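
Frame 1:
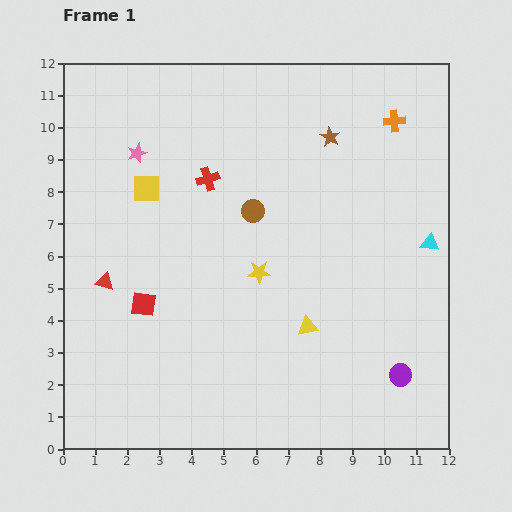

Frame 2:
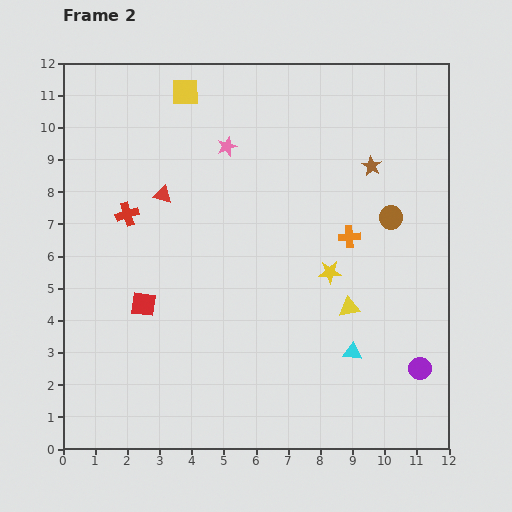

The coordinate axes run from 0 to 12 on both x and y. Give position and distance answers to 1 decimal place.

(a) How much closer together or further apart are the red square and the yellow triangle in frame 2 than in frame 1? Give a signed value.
+1.3

Distance in frame 1: 5.1. Distance in frame 2: 6.4.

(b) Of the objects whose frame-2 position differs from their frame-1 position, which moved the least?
the purple circle

(moved 0.6)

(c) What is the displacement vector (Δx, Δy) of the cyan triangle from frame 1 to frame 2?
(-2.4, -3.4)

The cyan triangle was at (11.4, 6.4) in frame 1 and (9.0, 3.0) in frame 2.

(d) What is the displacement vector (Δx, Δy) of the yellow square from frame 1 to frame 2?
(1.2, 3.0)

The yellow square was at (2.6, 8.1) in frame 1 and (3.8, 11.1) in frame 2.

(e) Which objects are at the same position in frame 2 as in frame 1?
the red square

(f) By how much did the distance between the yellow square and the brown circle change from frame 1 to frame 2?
+4.1

Distance in frame 1: 3.4. Distance in frame 2: 7.5.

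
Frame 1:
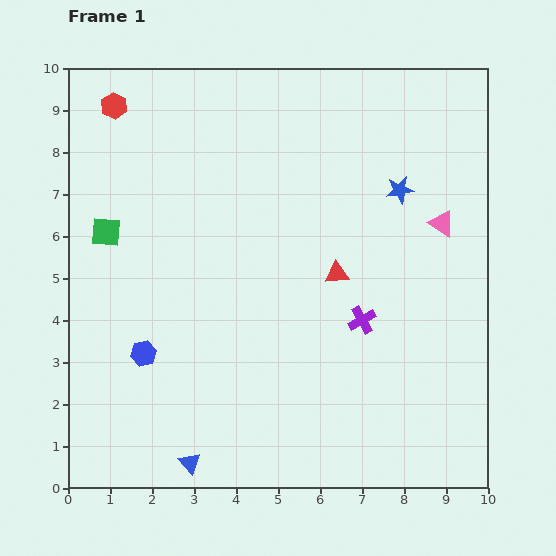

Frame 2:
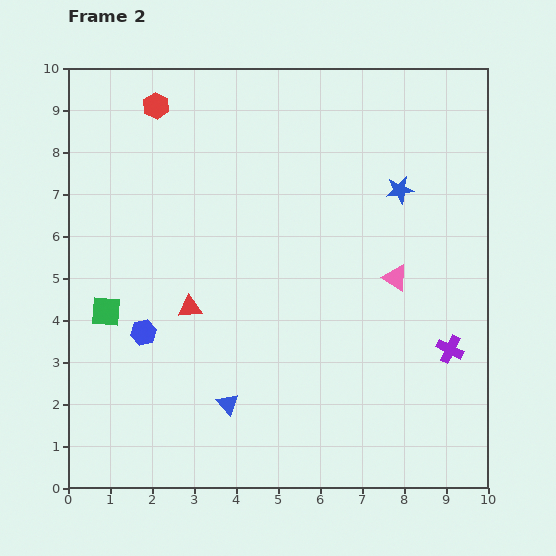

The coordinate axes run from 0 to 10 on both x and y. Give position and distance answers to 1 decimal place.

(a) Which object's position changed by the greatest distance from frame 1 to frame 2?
the red triangle

(moved 3.6; next 2.2)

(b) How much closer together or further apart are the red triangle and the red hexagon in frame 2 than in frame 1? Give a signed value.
-1.7

Distance in frame 1: 6.6. Distance in frame 2: 4.9.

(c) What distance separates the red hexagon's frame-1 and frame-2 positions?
1.0

The red hexagon moved from (1.1, 9.1) to (2.1, 9.1), a distance of √(1.0² + 0.0²) ≈ 1.0.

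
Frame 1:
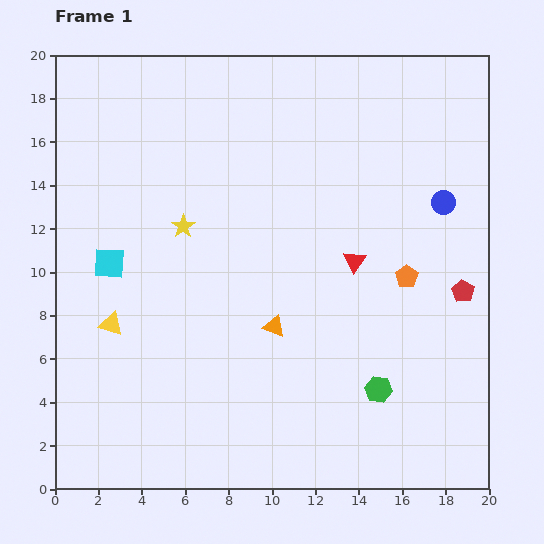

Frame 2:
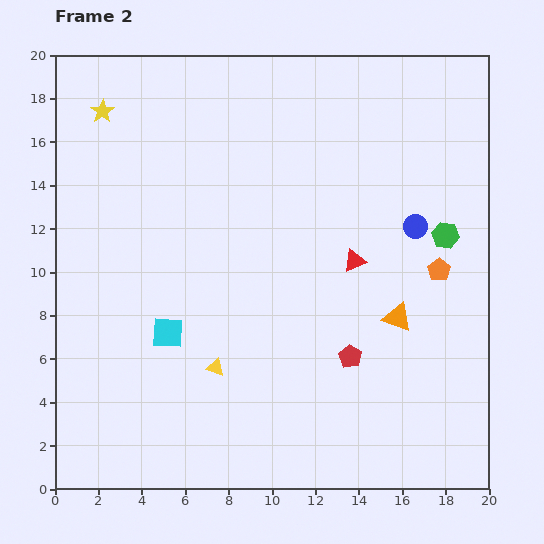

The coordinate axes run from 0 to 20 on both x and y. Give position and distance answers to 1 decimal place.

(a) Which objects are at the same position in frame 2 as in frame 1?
the red triangle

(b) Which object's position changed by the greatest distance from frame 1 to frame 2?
the green hexagon

(moved 7.7; next 6.5)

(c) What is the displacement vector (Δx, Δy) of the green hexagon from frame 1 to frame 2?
(3.1, 7.1)

The green hexagon was at (14.9, 4.6) in frame 1 and (18.0, 11.7) in frame 2.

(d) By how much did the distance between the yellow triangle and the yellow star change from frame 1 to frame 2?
+7.3

Distance in frame 1: 5.6. Distance in frame 2: 12.9.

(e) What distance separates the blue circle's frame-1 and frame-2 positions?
1.7

The blue circle moved from (17.9, 13.2) to (16.6, 12.1), a distance of √(1.3² + 1.1²) ≈ 1.7.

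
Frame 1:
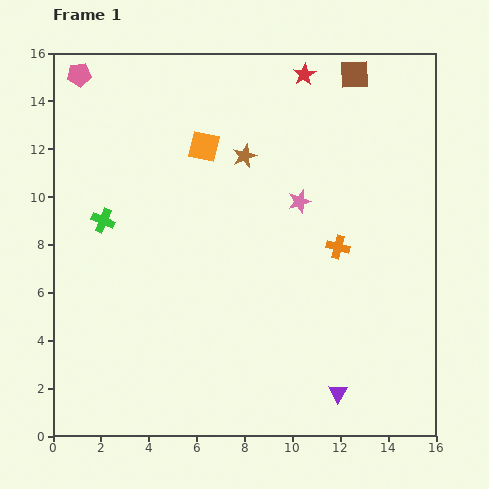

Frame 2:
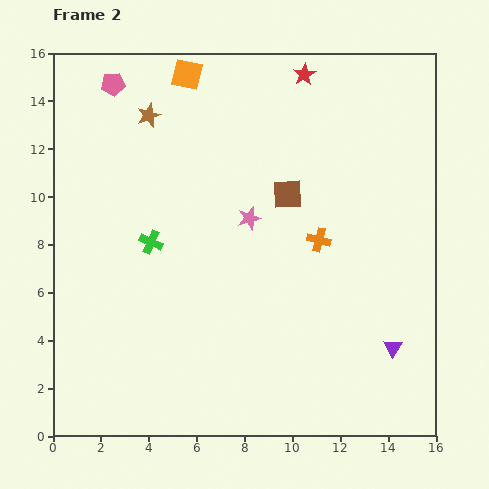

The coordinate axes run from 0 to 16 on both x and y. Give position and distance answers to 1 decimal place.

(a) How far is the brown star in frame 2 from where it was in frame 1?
4.3

The brown star moved from (8.0, 11.7) to (4.0, 13.4), a distance of √(4.0² + 1.7²) ≈ 4.3.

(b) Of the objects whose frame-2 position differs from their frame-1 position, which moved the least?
the orange cross

(moved 0.9)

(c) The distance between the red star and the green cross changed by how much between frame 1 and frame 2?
-0.9

Distance in frame 1: 10.4. Distance in frame 2: 9.5.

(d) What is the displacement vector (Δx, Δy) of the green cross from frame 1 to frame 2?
(2.0, -0.9)

The green cross was at (2.1, 9.0) in frame 1 and (4.1, 8.1) in frame 2.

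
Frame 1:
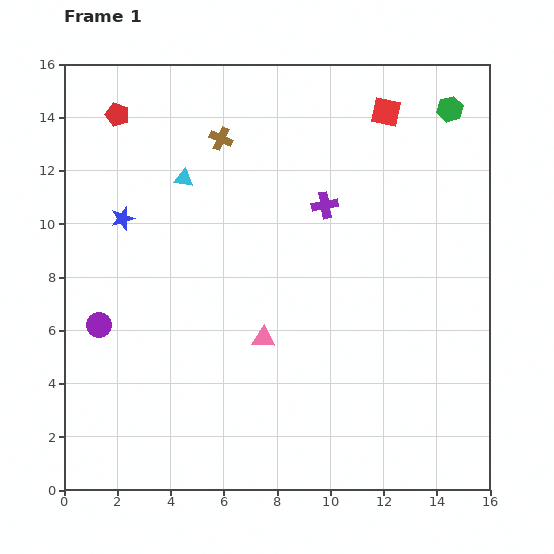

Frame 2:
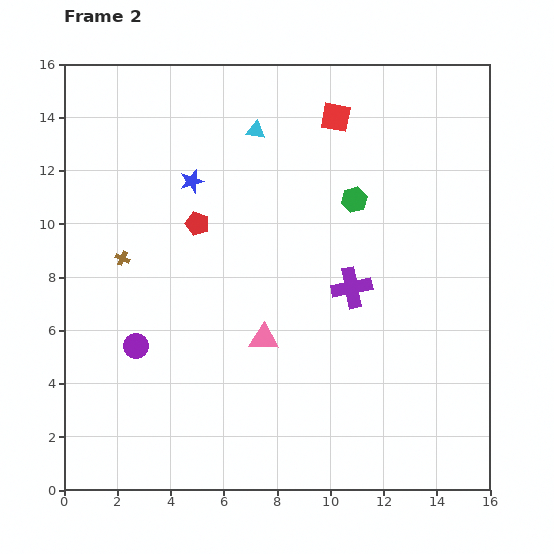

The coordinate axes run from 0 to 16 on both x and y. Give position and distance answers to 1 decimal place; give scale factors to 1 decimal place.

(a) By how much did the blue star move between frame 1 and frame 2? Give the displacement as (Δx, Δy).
(2.6, 1.4)

The blue star was at (2.2, 10.2) in frame 1 and (4.8, 11.6) in frame 2.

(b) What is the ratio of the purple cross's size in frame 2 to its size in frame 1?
1.5×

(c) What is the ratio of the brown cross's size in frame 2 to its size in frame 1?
0.6×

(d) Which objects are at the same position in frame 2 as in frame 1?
the pink triangle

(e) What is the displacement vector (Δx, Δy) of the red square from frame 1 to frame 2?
(-1.9, -0.2)

The red square was at (12.1, 14.2) in frame 1 and (10.2, 14.0) in frame 2.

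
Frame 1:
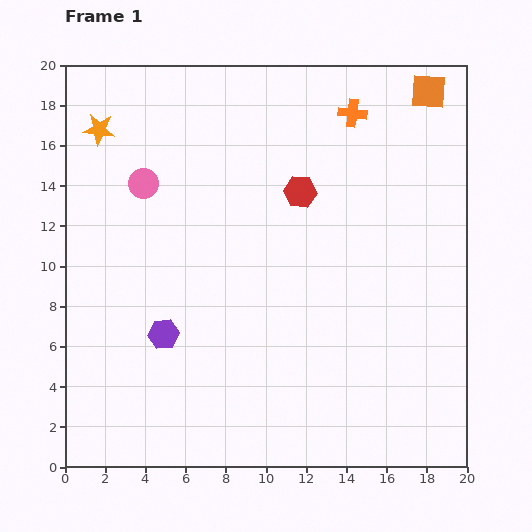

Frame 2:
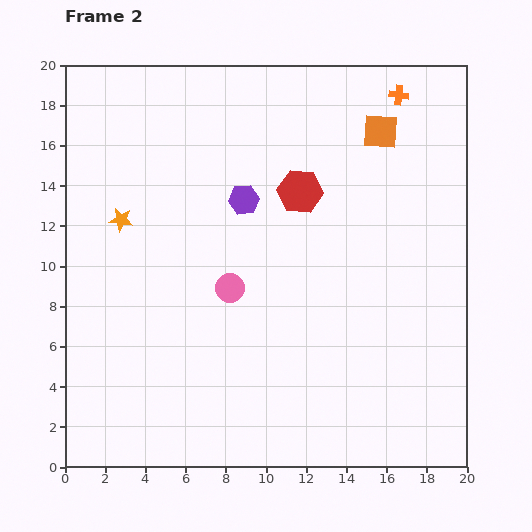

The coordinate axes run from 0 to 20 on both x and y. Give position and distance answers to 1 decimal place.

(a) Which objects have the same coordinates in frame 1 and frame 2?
the red hexagon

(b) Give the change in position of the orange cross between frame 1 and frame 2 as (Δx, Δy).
(2.3, 0.9)

The orange cross was at (14.3, 17.6) in frame 1 and (16.6, 18.5) in frame 2.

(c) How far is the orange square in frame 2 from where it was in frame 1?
3.1

The orange square moved from (18.1, 18.7) to (15.7, 16.7), a distance of √(2.4² + 2.0²) ≈ 3.1.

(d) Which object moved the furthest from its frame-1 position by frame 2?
the purple hexagon

(moved 7.8; next 6.7)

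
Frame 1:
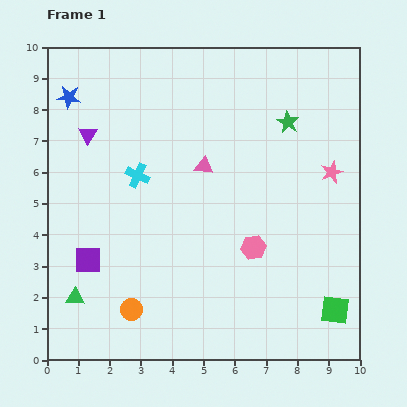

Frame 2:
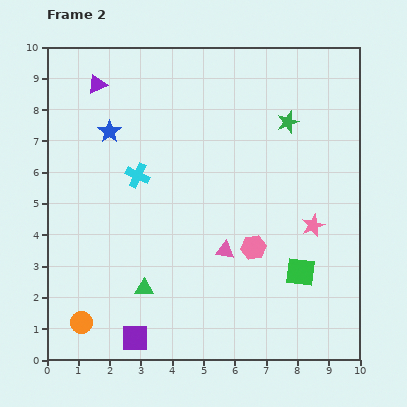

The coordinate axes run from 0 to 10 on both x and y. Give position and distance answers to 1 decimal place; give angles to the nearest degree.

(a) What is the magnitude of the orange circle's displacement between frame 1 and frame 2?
1.6

The orange circle moved from (2.7, 1.6) to (1.1, 1.2), a distance of √(1.6² + 0.4²) ≈ 1.6.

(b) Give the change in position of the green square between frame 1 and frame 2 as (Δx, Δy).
(-1.1, 1.2)

The green square was at (9.2, 1.6) in frame 1 and (8.1, 2.8) in frame 2.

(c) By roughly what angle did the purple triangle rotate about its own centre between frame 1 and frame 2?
36° clockwise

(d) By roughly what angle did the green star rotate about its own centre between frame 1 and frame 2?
23° clockwise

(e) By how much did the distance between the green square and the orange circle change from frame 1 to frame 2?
+0.7

Distance in frame 1: 6.5. Distance in frame 2: 7.2.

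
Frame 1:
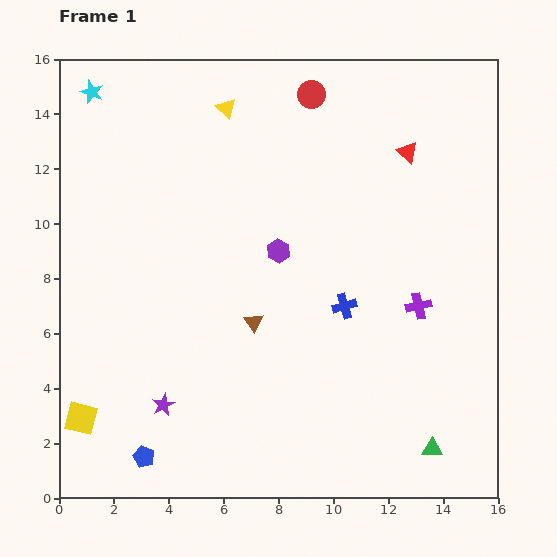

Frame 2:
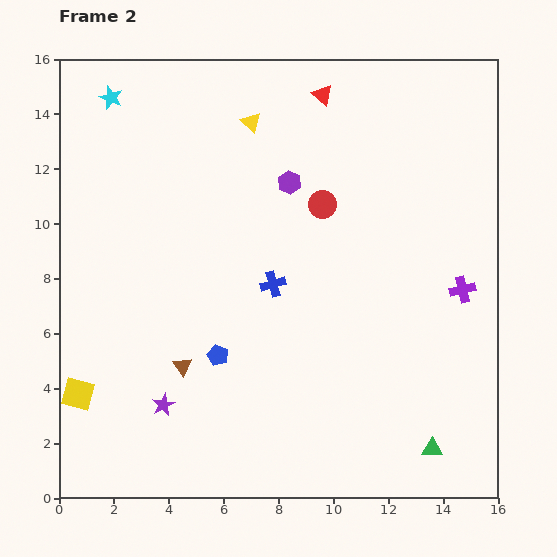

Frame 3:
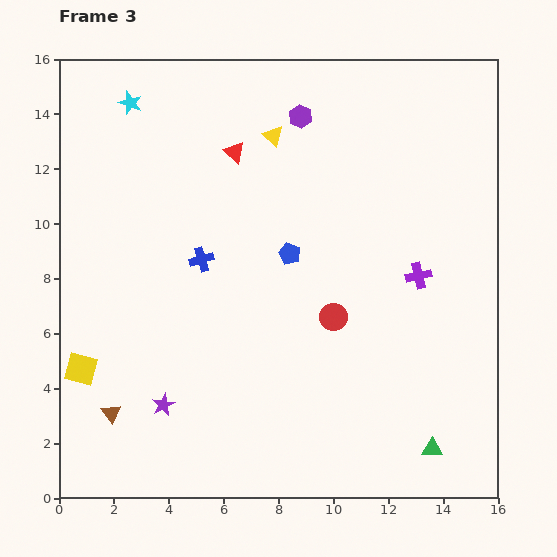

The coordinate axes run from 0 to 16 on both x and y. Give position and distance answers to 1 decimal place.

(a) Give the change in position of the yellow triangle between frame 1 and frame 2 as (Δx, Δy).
(0.9, -0.5)

The yellow triangle was at (6.1, 14.2) in frame 1 and (7.0, 13.7) in frame 2.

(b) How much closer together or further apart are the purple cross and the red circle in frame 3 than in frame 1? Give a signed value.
-5.2

Distance in frame 1: 8.6. Distance in frame 3: 3.4.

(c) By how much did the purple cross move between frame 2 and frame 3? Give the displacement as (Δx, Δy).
(-1.6, 0.5)

The purple cross was at (14.7, 7.6) in frame 2 and (13.1, 8.1) in frame 3.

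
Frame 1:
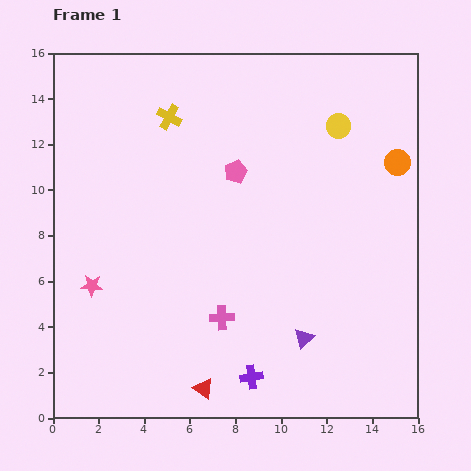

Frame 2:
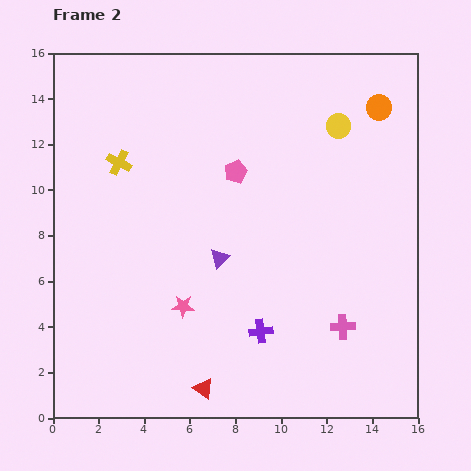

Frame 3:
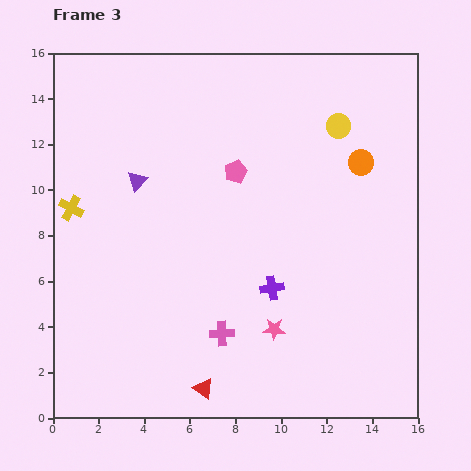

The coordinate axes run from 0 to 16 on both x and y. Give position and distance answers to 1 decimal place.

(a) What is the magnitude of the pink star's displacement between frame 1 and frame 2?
4.1

The pink star moved from (1.7, 5.8) to (5.7, 4.9), a distance of √(4.0² + 0.9²) ≈ 4.1.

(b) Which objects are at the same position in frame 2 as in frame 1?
the red triangle, the yellow circle, the pink pentagon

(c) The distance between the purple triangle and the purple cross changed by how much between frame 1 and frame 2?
+0.8

Distance in frame 1: 2.9. Distance in frame 2: 3.7.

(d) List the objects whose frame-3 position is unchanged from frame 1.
the red triangle, the yellow circle, the pink pentagon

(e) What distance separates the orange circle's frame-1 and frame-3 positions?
1.6

The orange circle moved from (15.1, 11.2) to (13.5, 11.2), a distance of √(1.6² + 0.0²) ≈ 1.6.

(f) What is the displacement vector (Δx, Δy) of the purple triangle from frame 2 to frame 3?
(-3.6, 3.4)

The purple triangle was at (7.3, 7.0) in frame 2 and (3.7, 10.4) in frame 3.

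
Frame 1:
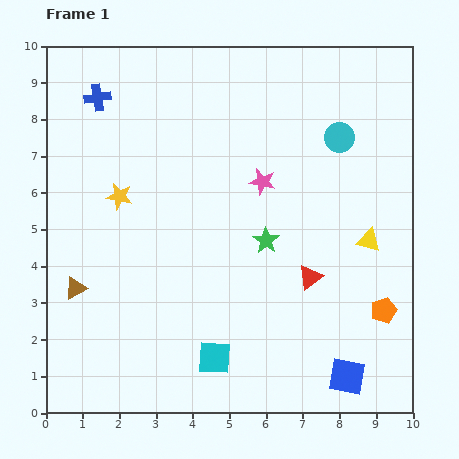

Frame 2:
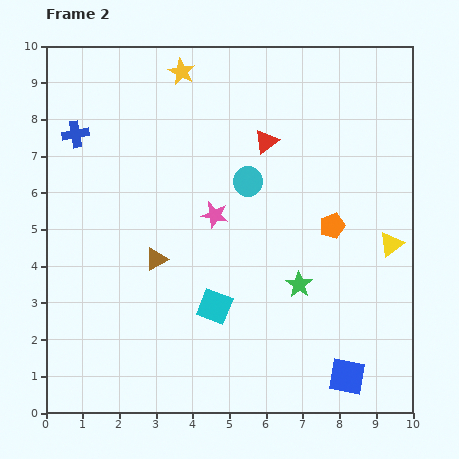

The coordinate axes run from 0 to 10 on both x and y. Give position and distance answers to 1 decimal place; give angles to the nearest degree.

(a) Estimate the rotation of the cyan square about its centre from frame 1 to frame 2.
18° clockwise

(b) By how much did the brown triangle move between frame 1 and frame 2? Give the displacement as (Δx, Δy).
(2.2, 0.8)

The brown triangle was at (0.8, 3.4) in frame 1 and (3.0, 4.2) in frame 2.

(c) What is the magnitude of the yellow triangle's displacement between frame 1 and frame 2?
0.6

The yellow triangle moved from (8.8, 4.7) to (9.4, 4.6), a distance of √(0.6² + 0.1²) ≈ 0.6.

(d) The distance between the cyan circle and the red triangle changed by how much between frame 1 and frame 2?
-2.7

Distance in frame 1: 3.9. Distance in frame 2: 1.2.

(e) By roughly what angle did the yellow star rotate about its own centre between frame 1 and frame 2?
17° clockwise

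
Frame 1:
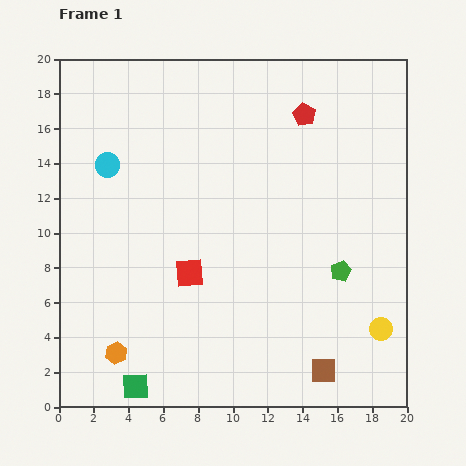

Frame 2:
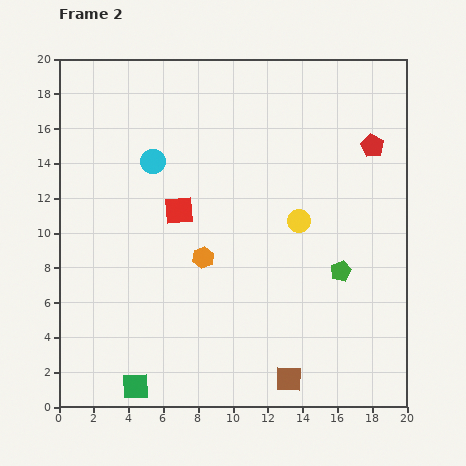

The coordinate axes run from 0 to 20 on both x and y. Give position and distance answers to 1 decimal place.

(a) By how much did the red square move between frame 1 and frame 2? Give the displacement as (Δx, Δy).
(-0.6, 3.6)

The red square was at (7.5, 7.7) in frame 1 and (6.9, 11.3) in frame 2.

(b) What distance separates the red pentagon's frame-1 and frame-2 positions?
4.3

The red pentagon moved from (14.1, 16.8) to (18.0, 15.0), a distance of √(3.9² + 1.8²) ≈ 4.3.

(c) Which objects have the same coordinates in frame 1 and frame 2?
the green pentagon, the green square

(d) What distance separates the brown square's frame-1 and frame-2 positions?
2.1

The brown square moved from (15.2, 2.1) to (13.2, 1.6), a distance of √(2.0² + 0.5²) ≈ 2.1.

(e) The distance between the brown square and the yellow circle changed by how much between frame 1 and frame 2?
+5.0

Distance in frame 1: 4.1. Distance in frame 2: 9.1.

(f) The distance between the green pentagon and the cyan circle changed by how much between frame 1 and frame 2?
-2.2

Distance in frame 1: 14.7. Distance in frame 2: 12.5.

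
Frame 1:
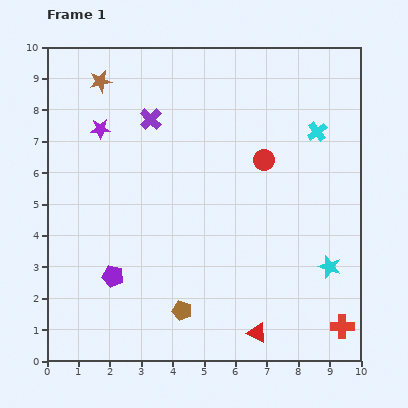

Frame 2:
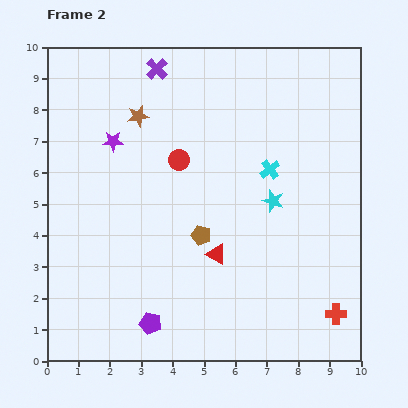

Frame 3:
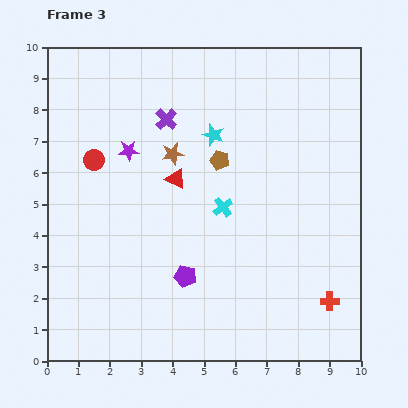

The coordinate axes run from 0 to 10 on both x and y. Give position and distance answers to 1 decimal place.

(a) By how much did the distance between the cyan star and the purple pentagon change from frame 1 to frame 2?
-1.4

Distance in frame 1: 6.9. Distance in frame 2: 5.5.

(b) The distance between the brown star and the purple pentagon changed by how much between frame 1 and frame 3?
-2.3

Distance in frame 1: 6.2. Distance in frame 3: 3.9.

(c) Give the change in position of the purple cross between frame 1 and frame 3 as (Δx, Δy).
(0.5, 0.0)

The purple cross was at (3.3, 7.7) in frame 1 and (3.8, 7.7) in frame 3.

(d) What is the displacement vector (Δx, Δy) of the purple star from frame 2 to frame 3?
(0.5, -0.3)

The purple star was at (2.1, 7.0) in frame 2 and (2.6, 6.7) in frame 3.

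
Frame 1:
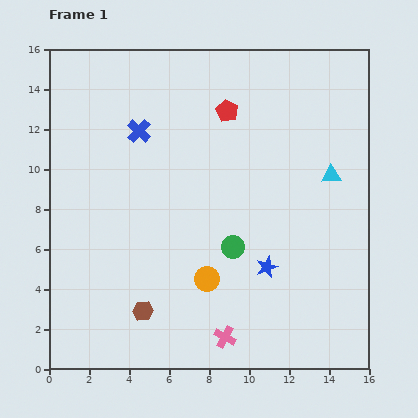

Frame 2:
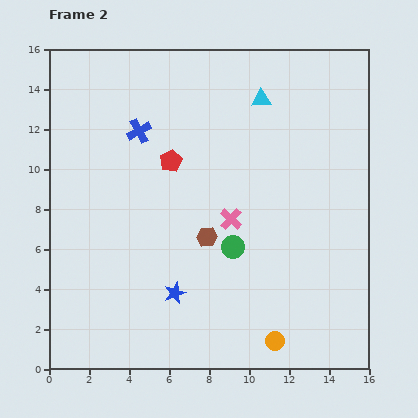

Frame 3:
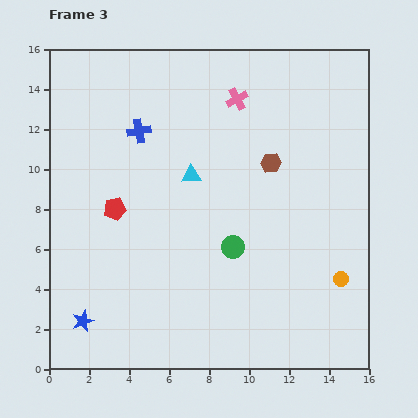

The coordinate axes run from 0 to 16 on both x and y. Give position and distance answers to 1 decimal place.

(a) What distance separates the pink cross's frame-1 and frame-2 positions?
5.9

The pink cross moved from (8.8, 1.6) to (9.1, 7.5), a distance of √(0.3² + 5.9²) ≈ 5.9.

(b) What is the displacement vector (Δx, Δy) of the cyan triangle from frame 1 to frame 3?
(-7.0, 0.0)

The cyan triangle was at (14.1, 9.7) in frame 1 and (7.1, 9.7) in frame 3.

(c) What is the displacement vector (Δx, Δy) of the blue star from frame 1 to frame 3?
(-9.2, -2.7)

The blue star was at (10.9, 5.1) in frame 1 and (1.7, 2.4) in frame 3.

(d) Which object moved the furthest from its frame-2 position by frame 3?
the pink cross

(moved 6.0; next 5.2)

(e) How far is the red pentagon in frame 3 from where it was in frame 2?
3.7

The red pentagon moved from (6.1, 10.4) to (3.3, 8.0), a distance of √(2.8² + 2.4²) ≈ 3.7.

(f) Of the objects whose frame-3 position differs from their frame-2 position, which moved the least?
the red pentagon

(moved 3.7)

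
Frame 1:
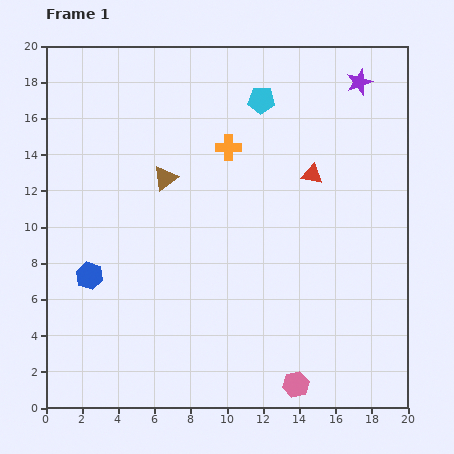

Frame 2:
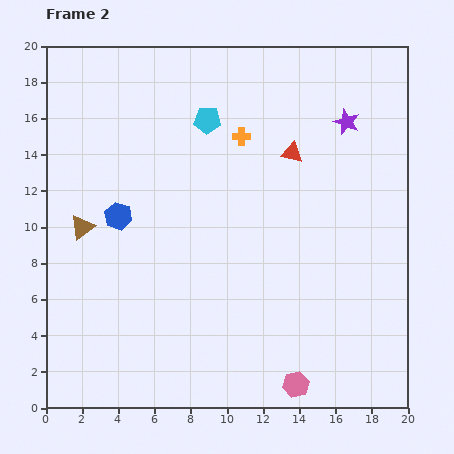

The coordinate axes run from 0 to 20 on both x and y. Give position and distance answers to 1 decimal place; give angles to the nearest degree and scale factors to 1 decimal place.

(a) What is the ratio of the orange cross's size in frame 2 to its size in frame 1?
0.7×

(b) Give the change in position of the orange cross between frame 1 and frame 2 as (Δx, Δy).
(0.7, 0.6)

The orange cross was at (10.1, 14.4) in frame 1 and (10.8, 15.0) in frame 2.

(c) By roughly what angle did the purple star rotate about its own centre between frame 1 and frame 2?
30° counter-clockwise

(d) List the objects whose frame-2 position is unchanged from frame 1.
the pink hexagon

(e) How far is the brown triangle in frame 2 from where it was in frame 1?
5.3

The brown triangle moved from (6.6, 12.7) to (2.0, 10.0), a distance of √(4.6² + 2.7²) ≈ 5.3.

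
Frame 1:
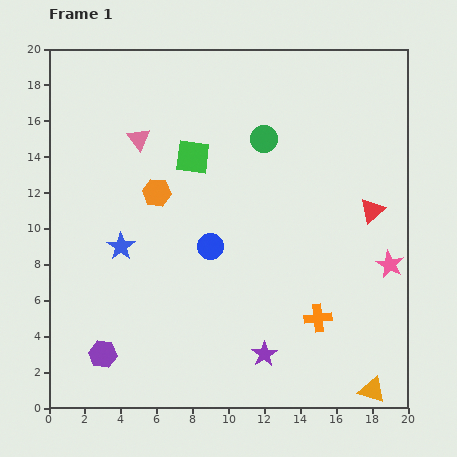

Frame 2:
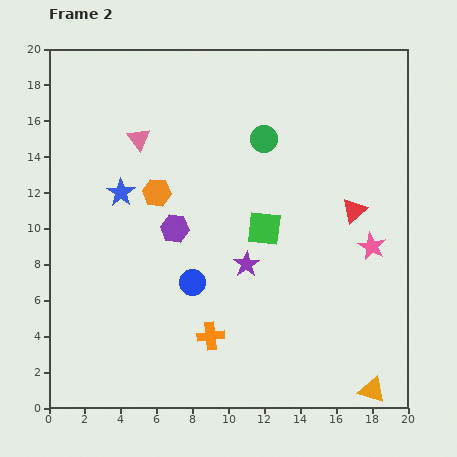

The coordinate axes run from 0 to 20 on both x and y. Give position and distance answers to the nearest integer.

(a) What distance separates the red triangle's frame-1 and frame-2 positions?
1

The red triangle moved from (18, 11) to (17, 11), a distance of √(1² + 0²) ≈ 1.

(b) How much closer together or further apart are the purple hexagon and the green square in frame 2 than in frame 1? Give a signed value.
-7

Distance in frame 1: 12. Distance in frame 2: 5.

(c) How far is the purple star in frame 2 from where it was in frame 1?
5

The purple star moved from (12, 3) to (11, 8), a distance of √(1² + 5²) ≈ 5.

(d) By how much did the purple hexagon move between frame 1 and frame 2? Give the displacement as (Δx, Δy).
(4, 7)

The purple hexagon was at (3, 3) in frame 1 and (7, 10) in frame 2.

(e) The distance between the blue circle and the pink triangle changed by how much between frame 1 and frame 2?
+2

Distance in frame 1: 7. Distance in frame 2: 9.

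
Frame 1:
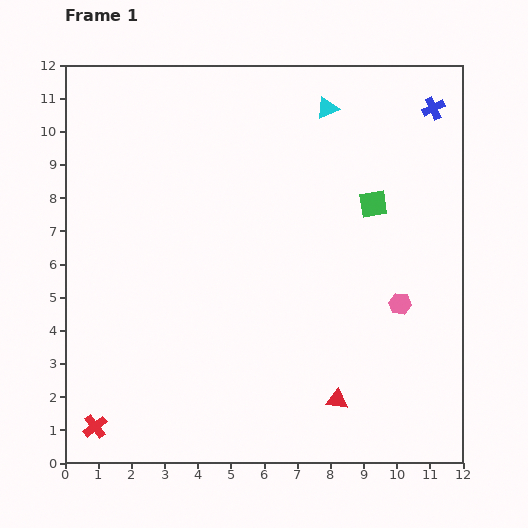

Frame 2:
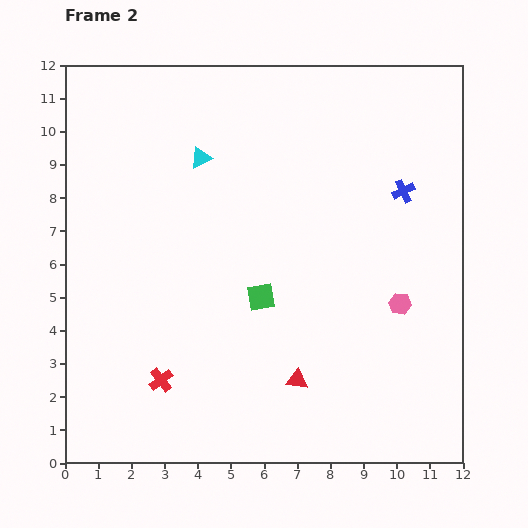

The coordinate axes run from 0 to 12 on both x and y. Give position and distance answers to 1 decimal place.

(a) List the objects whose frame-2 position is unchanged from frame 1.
the pink hexagon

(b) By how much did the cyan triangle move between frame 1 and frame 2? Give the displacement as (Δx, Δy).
(-3.8, -1.5)

The cyan triangle was at (7.9, 10.7) in frame 1 and (4.1, 9.2) in frame 2.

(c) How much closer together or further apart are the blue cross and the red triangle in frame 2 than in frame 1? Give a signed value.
-2.8

Distance in frame 1: 9.3. Distance in frame 2: 6.5.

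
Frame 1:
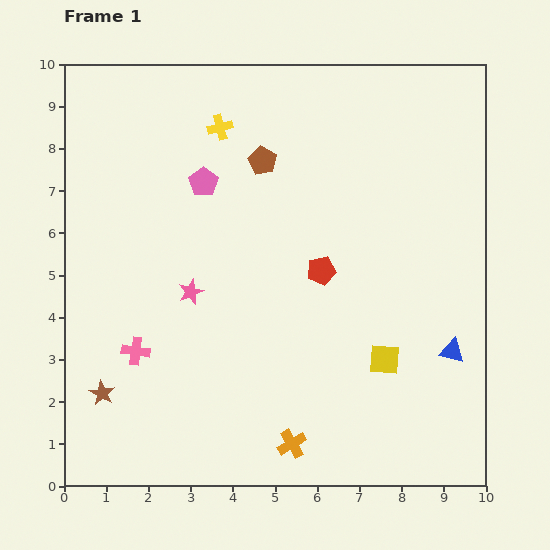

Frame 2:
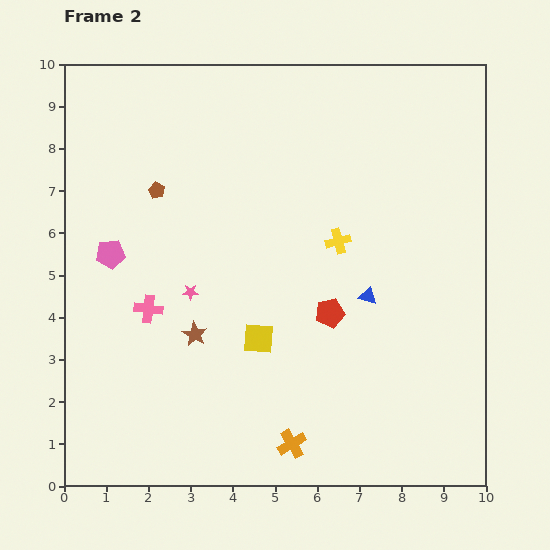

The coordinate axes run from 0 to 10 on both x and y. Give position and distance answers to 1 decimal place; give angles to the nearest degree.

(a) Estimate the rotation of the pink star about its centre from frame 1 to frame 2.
22° clockwise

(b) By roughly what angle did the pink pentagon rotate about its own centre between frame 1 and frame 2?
30° clockwise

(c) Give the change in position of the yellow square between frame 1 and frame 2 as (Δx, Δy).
(-3.0, 0.5)

The yellow square was at (7.6, 3.0) in frame 1 and (4.6, 3.5) in frame 2.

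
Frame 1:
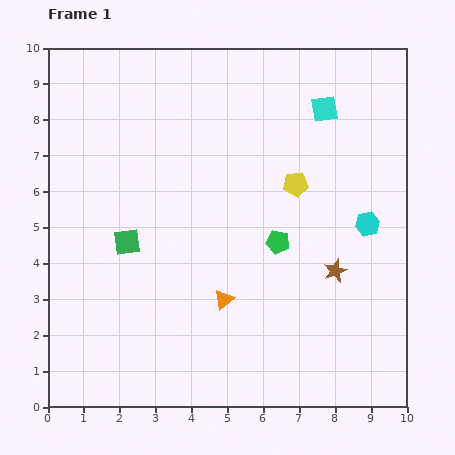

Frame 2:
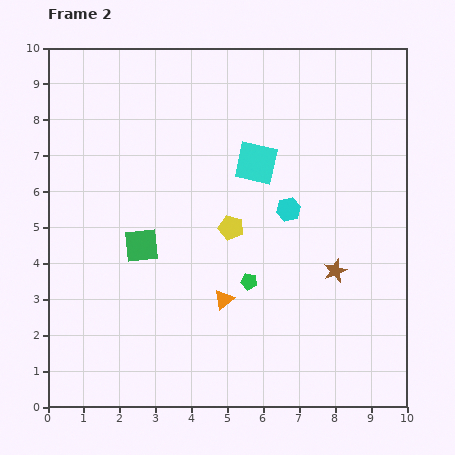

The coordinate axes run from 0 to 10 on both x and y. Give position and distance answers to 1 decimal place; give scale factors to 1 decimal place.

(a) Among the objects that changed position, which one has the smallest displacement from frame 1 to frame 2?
the green square

(moved 0.4)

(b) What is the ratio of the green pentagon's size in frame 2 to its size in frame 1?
0.7×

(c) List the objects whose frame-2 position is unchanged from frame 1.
the orange triangle, the brown star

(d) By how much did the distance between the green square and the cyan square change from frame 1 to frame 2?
-2.7

Distance in frame 1: 6.6. Distance in frame 2: 3.9.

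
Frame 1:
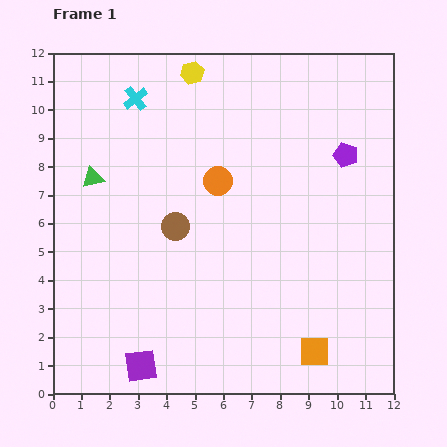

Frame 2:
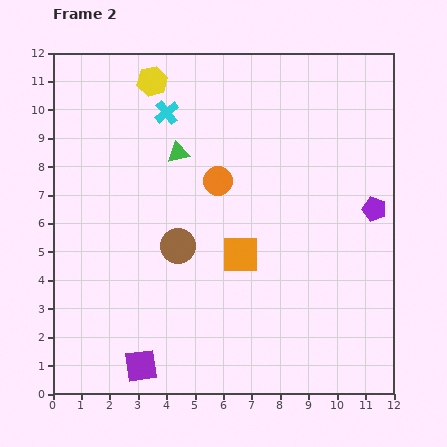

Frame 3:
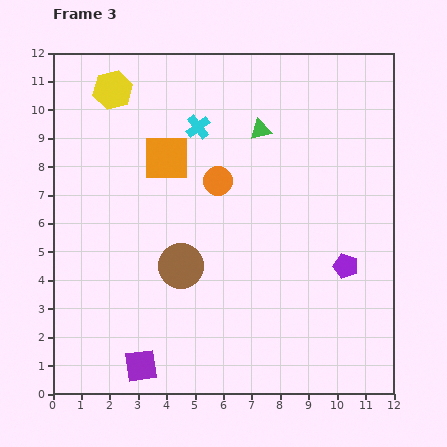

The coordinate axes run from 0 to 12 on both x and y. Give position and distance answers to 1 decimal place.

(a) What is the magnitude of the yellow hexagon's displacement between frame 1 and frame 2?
1.4

The yellow hexagon moved from (4.9, 11.3) to (3.5, 11.0), a distance of √(1.4² + 0.3²) ≈ 1.4.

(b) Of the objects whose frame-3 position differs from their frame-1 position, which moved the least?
the brown circle

(moved 1.4)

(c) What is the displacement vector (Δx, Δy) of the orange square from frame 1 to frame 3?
(-5.2, 6.8)

The orange square was at (9.2, 1.5) in frame 1 and (4.0, 8.3) in frame 3.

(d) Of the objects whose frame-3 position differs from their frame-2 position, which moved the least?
the brown circle

(moved 0.7)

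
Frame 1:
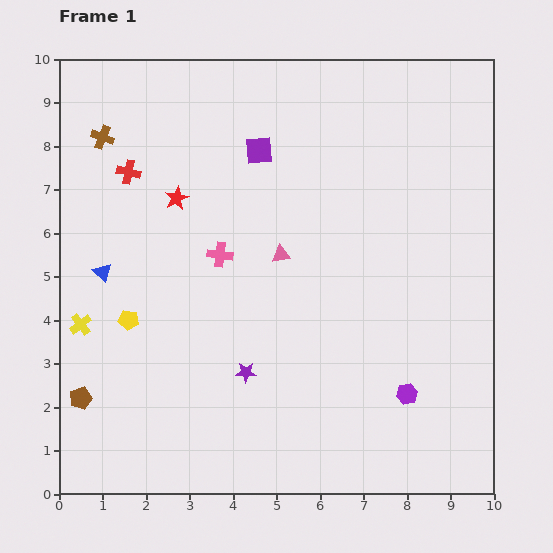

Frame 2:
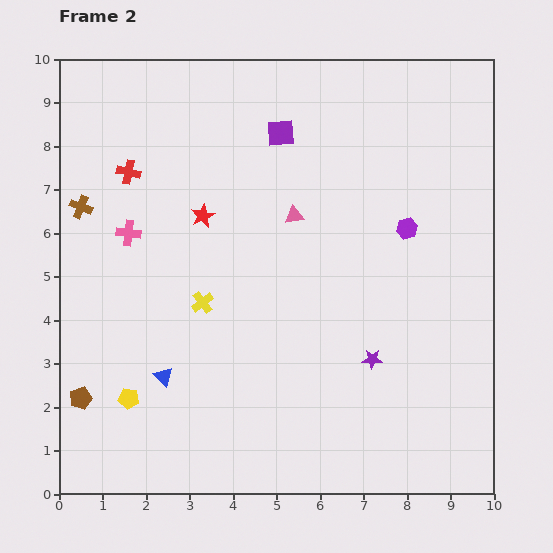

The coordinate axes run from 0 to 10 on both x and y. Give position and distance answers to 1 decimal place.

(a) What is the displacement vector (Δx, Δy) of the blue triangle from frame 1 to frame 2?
(1.4, -2.4)

The blue triangle was at (1.0, 5.1) in frame 1 and (2.4, 2.7) in frame 2.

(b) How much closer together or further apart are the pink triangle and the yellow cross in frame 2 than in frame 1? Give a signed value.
-2.0

Distance in frame 1: 4.9. Distance in frame 2: 2.9.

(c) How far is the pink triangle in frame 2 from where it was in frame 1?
0.9

The pink triangle moved from (5.1, 5.5) to (5.4, 6.4), a distance of √(0.3² + 0.9²) ≈ 0.9.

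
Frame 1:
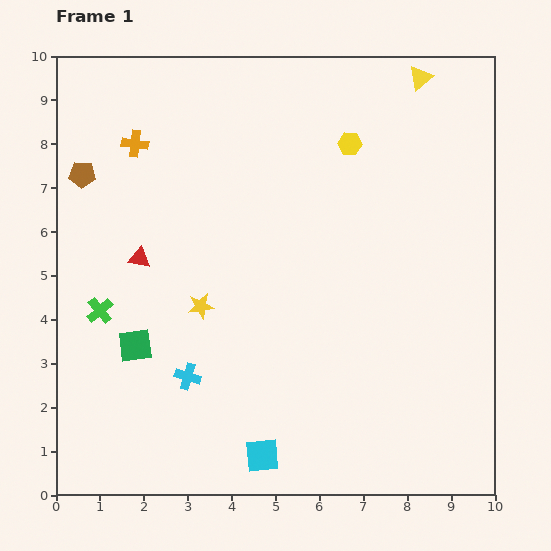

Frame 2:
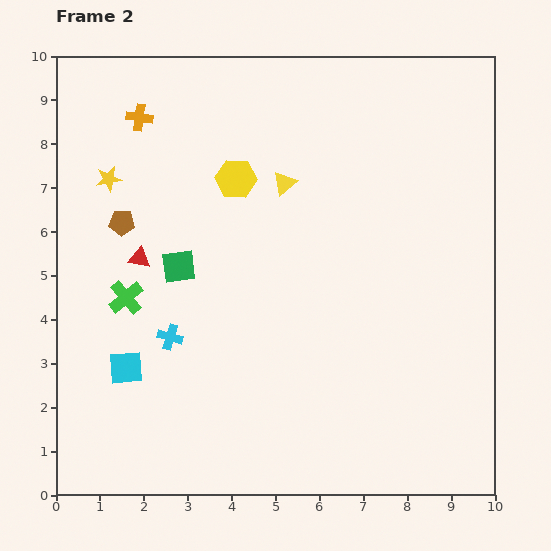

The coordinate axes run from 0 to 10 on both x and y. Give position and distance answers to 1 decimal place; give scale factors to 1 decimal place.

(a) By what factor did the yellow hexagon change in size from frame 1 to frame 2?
1.7×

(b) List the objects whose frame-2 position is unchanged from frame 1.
the red triangle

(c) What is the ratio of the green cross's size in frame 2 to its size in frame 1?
1.3×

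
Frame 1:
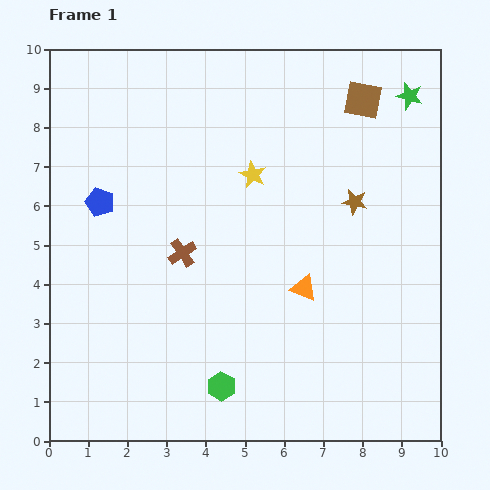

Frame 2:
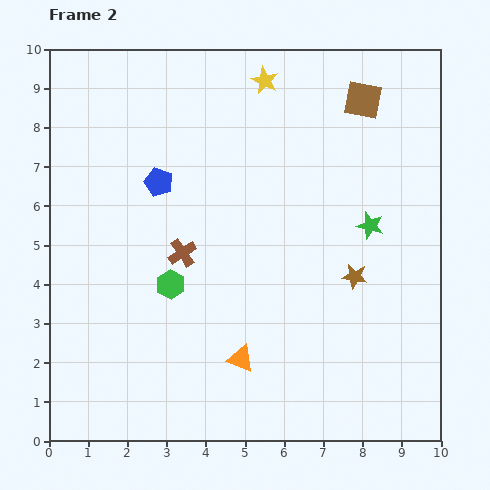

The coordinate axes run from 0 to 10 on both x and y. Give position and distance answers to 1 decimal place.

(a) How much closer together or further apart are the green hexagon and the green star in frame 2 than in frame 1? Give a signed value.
-3.5

Distance in frame 1: 8.8. Distance in frame 2: 5.3.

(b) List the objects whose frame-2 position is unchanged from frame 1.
the brown cross, the brown square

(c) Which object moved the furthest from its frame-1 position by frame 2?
the green star

(moved 3.4; next 2.9)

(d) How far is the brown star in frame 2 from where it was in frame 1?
1.9

The brown star moved from (7.8, 6.1) to (7.8, 4.2), a distance of √(0.0² + 1.9²) ≈ 1.9.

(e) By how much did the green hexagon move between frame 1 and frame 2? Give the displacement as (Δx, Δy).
(-1.3, 2.6)

The green hexagon was at (4.4, 1.4) in frame 1 and (3.1, 4.0) in frame 2.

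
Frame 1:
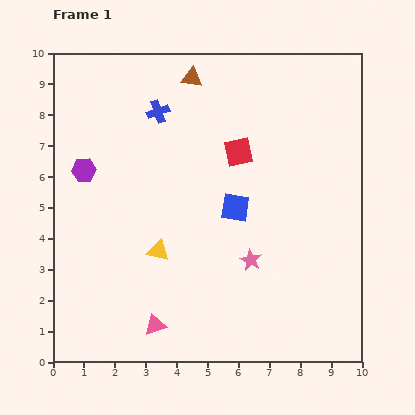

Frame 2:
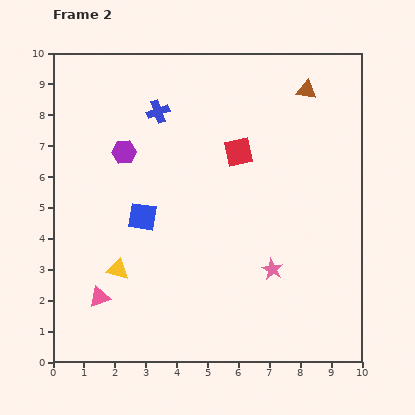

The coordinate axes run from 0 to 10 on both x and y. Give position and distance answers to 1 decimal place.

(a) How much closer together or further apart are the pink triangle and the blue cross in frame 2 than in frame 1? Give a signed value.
-0.6

Distance in frame 1: 6.9. Distance in frame 2: 6.3.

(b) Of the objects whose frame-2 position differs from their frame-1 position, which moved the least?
the pink star

(moved 0.8)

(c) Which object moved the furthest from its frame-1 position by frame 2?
the brown triangle

(moved 3.7; next 3.0)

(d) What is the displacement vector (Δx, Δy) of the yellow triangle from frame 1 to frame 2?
(-1.3, -0.6)

The yellow triangle was at (3.4, 3.6) in frame 1 and (2.1, 3.0) in frame 2.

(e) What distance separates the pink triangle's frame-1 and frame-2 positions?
2.0

The pink triangle moved from (3.3, 1.2) to (1.5, 2.1), a distance of √(1.8² + 0.9²) ≈ 2.0.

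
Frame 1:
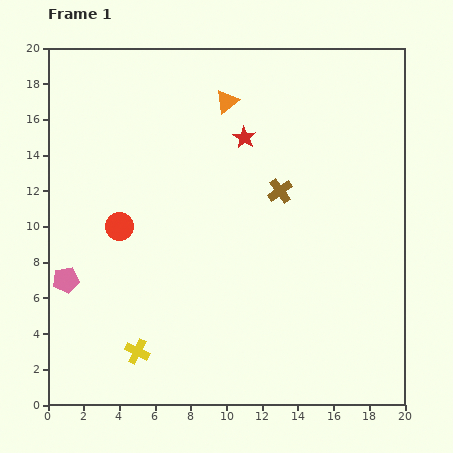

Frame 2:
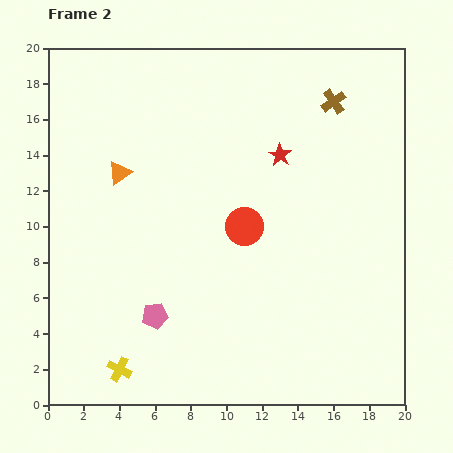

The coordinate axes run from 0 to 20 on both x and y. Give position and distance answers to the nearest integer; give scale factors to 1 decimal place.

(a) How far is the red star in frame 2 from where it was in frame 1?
2

The red star moved from (11, 15) to (13, 14), a distance of √(2² + 1²) ≈ 2.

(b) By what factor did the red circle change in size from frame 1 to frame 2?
1.4×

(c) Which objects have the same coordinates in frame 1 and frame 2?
none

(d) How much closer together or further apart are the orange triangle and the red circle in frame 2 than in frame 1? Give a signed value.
-1

Distance in frame 1: 9. Distance in frame 2: 8.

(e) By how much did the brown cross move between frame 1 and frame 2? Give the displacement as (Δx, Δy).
(3, 5)

The brown cross was at (13, 12) in frame 1 and (16, 17) in frame 2.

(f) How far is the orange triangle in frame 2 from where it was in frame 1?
7

The orange triangle moved from (10, 17) to (4, 13), a distance of √(6² + 4²) ≈ 7.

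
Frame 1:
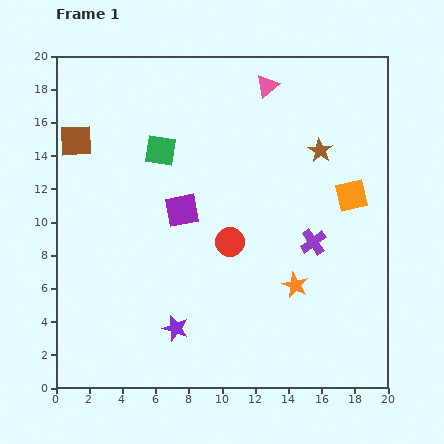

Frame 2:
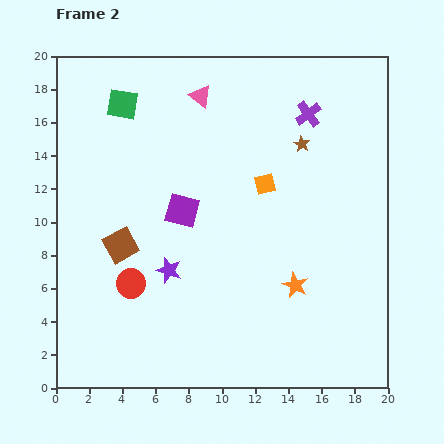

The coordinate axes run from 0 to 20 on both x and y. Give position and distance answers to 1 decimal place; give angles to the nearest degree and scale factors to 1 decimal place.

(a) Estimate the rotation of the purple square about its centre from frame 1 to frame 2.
25° clockwise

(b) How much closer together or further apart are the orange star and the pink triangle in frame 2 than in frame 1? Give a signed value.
+0.6

Distance in frame 1: 12.1. Distance in frame 2: 12.7.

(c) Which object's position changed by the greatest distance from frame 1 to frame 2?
the purple cross

(moved 7.7; next 6.9)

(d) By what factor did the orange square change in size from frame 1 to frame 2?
0.7×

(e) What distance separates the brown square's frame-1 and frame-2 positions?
6.9

The brown square moved from (1.2, 14.9) to (3.9, 8.6), a distance of √(2.7² + 6.3²) ≈ 6.9.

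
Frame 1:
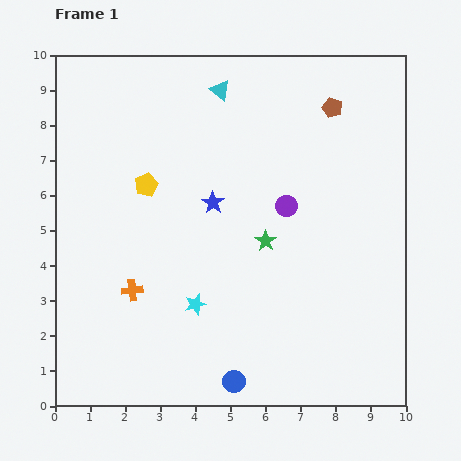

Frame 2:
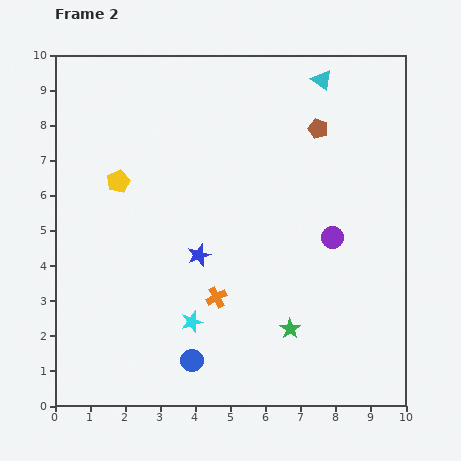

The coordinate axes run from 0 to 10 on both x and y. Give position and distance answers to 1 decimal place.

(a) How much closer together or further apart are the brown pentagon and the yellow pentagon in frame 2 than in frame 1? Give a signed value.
+0.2

Distance in frame 1: 5.7. Distance in frame 2: 5.9.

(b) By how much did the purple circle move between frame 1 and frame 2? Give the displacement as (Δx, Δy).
(1.3, -0.9)

The purple circle was at (6.6, 5.7) in frame 1 and (7.9, 4.8) in frame 2.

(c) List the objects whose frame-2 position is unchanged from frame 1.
none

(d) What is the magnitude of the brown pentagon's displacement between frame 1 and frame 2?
0.7

The brown pentagon moved from (7.9, 8.5) to (7.5, 7.9), a distance of √(0.4² + 0.6²) ≈ 0.7.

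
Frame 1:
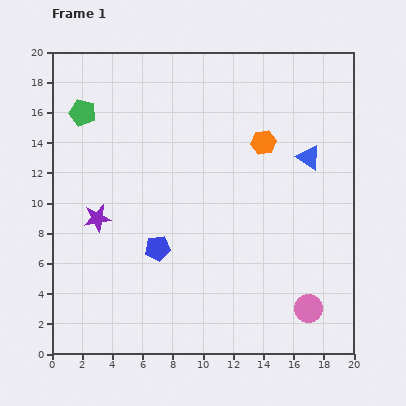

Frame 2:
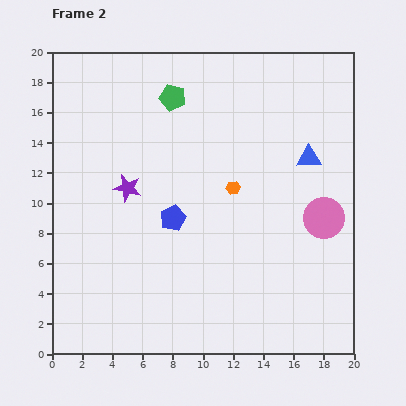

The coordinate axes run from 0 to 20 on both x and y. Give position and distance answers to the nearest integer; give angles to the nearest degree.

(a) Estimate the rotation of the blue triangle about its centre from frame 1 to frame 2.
36° counter-clockwise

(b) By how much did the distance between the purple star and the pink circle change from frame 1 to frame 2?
-2

Distance in frame 1: 15. Distance in frame 2: 13.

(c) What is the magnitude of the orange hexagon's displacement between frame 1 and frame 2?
4

The orange hexagon moved from (14, 14) to (12, 11), a distance of √(2² + 3²) ≈ 4.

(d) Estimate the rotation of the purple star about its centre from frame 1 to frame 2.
23° clockwise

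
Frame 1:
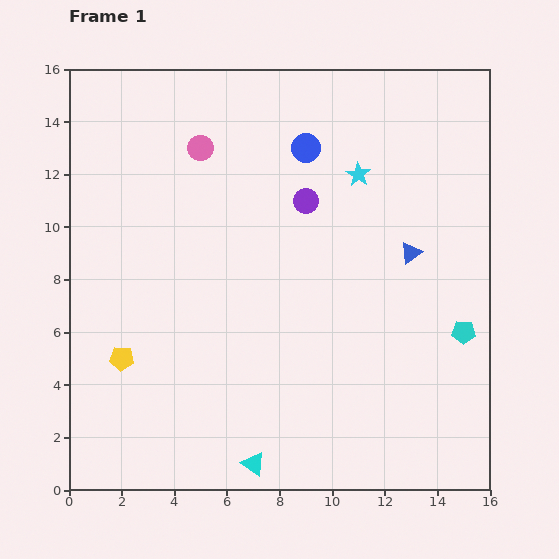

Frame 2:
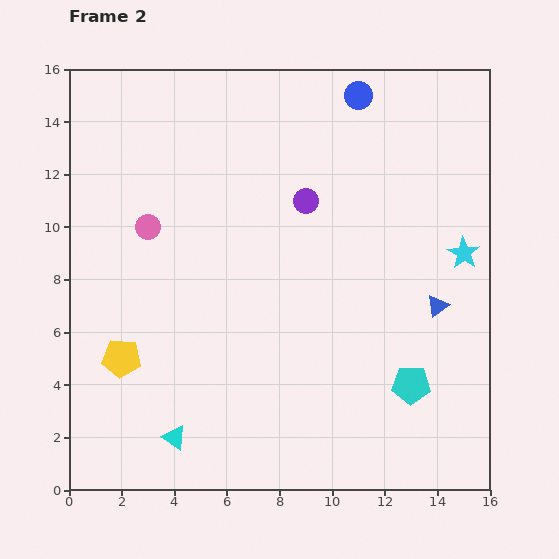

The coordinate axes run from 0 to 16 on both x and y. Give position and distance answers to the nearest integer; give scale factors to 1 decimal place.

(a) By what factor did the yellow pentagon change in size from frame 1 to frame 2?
1.6×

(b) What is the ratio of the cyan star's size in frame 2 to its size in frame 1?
1.3×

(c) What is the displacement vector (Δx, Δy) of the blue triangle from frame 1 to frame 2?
(1, -2)

The blue triangle was at (13, 9) in frame 1 and (14, 7) in frame 2.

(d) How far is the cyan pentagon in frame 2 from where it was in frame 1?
3

The cyan pentagon moved from (15, 6) to (13, 4), a distance of √(2² + 2²) ≈ 3.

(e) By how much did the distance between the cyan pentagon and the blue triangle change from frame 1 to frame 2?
-1

Distance in frame 1: 4. Distance in frame 2: 3.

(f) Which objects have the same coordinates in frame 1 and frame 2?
the yellow pentagon, the purple circle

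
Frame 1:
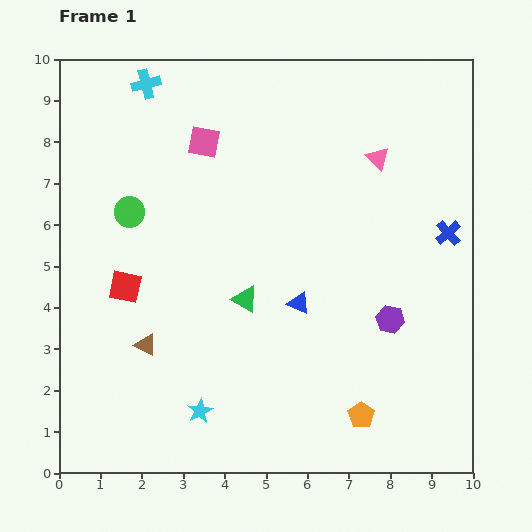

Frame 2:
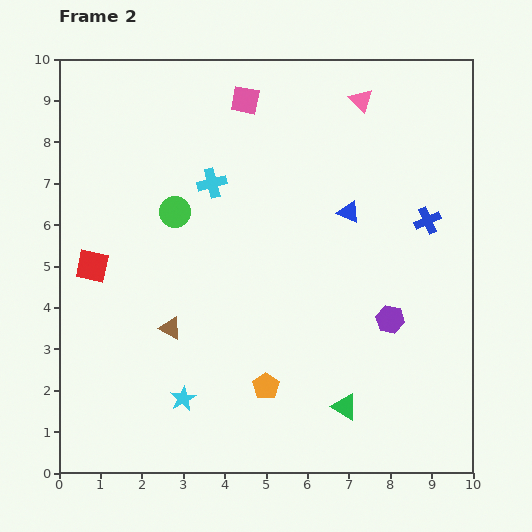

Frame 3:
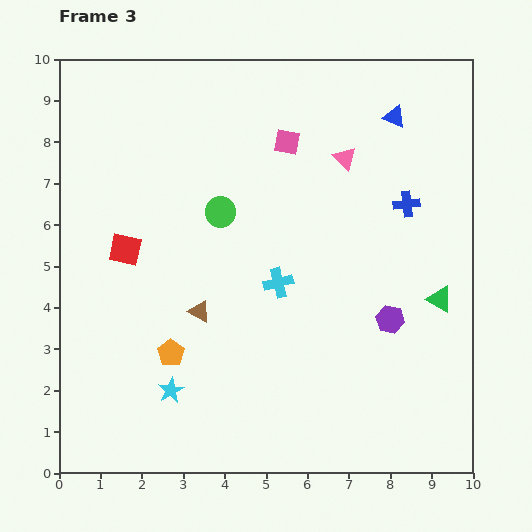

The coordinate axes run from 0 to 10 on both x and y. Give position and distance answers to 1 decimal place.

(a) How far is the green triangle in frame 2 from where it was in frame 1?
3.5

The green triangle moved from (4.5, 4.2) to (6.9, 1.6), a distance of √(2.4² + 2.6²) ≈ 3.5.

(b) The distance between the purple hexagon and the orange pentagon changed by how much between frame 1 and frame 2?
+1.0

Distance in frame 1: 2.4. Distance in frame 2: 3.4.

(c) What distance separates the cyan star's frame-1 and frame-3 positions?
0.9

The cyan star moved from (3.4, 1.5) to (2.7, 2.0), a distance of √(0.7² + 0.5²) ≈ 0.9.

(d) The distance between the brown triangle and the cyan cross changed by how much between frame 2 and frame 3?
-1.6

Distance in frame 2: 3.6. Distance in frame 3: 2.0.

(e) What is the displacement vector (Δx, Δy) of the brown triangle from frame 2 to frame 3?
(0.7, 0.4)

The brown triangle was at (2.7, 3.5) in frame 2 and (3.4, 3.9) in frame 3.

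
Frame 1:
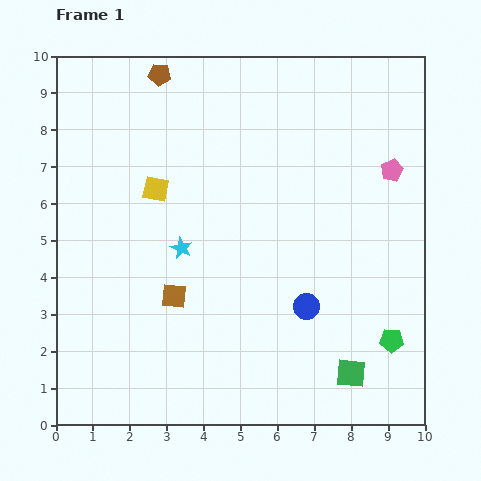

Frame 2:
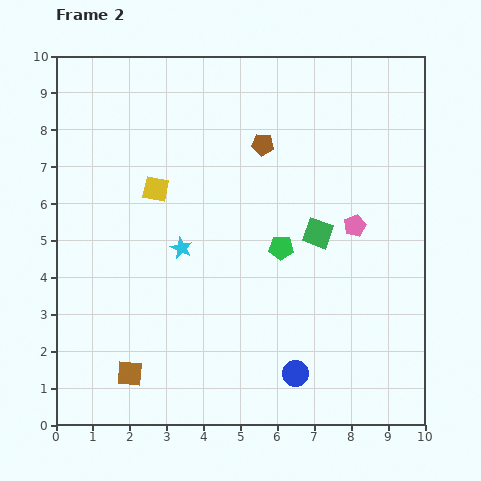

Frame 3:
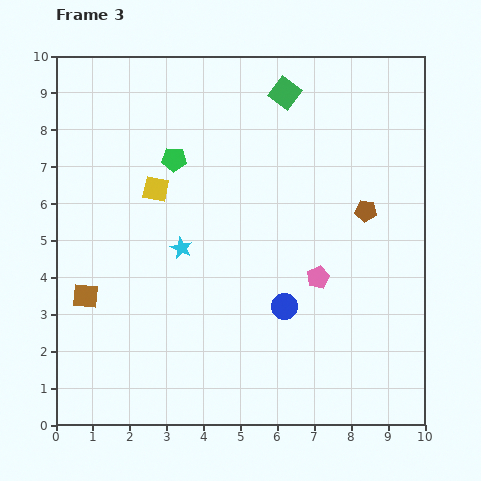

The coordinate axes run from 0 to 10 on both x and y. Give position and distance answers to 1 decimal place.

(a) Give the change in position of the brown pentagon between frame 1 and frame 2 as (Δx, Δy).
(2.8, -1.9)

The brown pentagon was at (2.8, 9.5) in frame 1 and (5.6, 7.6) in frame 2.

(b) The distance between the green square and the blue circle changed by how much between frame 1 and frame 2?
+1.6

Distance in frame 1: 2.2. Distance in frame 2: 3.8.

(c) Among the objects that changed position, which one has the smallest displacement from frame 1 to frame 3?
the blue circle

(moved 0.6)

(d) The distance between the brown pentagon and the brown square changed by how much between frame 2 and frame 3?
+0.7

Distance in frame 2: 7.2. Distance in frame 3: 7.9.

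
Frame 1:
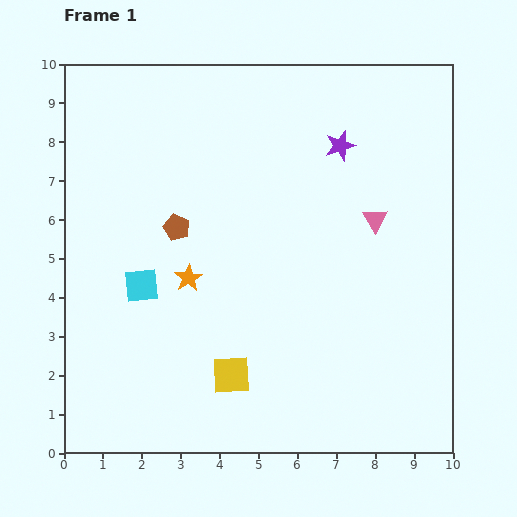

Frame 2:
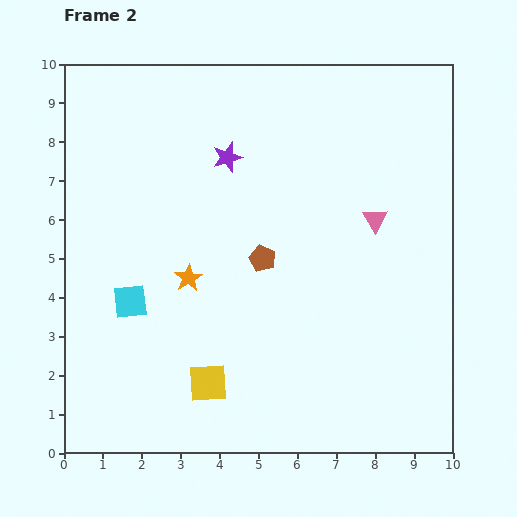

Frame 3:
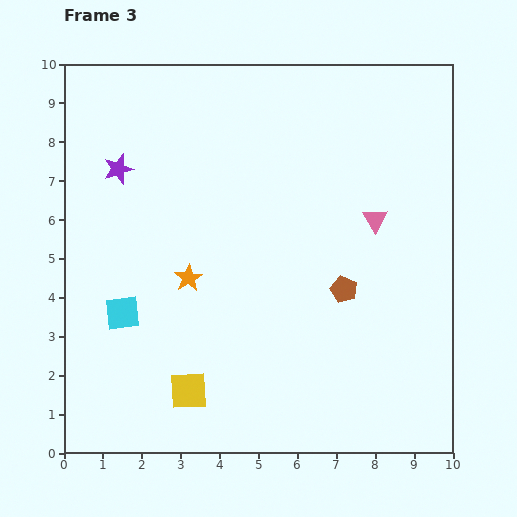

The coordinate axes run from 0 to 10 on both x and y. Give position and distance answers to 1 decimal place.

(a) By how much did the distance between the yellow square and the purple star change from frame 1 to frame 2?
-0.7

Distance in frame 1: 6.5. Distance in frame 2: 5.8.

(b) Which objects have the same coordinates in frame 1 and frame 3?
the orange star, the pink triangle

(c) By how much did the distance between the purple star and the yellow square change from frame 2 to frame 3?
+0.2

Distance in frame 2: 5.8. Distance in frame 3: 6.0.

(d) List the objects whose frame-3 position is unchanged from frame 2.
the orange star, the pink triangle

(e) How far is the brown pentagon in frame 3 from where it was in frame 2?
2.2

The brown pentagon moved from (5.1, 5.0) to (7.2, 4.2), a distance of √(2.1² + 0.8²) ≈ 2.2.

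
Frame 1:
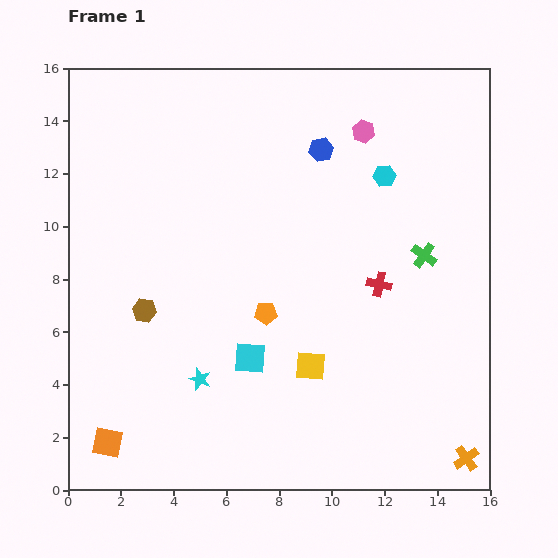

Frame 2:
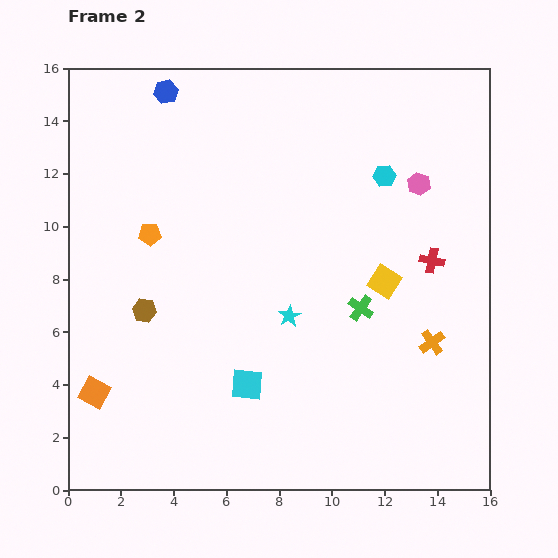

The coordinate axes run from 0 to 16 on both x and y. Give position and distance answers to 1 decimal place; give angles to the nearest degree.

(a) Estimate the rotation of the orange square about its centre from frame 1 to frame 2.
18° clockwise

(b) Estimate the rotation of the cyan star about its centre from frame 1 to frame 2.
22° clockwise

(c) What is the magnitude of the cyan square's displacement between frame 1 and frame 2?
1.0

The cyan square moved from (6.9, 5.0) to (6.8, 4.0), a distance of √(0.1² + 1.0²) ≈ 1.0.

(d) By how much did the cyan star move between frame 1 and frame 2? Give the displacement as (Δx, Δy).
(3.4, 2.4)

The cyan star was at (5.0, 4.2) in frame 1 and (8.4, 6.6) in frame 2.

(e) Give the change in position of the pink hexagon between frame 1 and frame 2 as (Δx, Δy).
(2.1, -2.0)

The pink hexagon was at (11.2, 13.6) in frame 1 and (13.3, 11.6) in frame 2.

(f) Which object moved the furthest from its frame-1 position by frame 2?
the blue hexagon

(moved 6.3; next 5.3)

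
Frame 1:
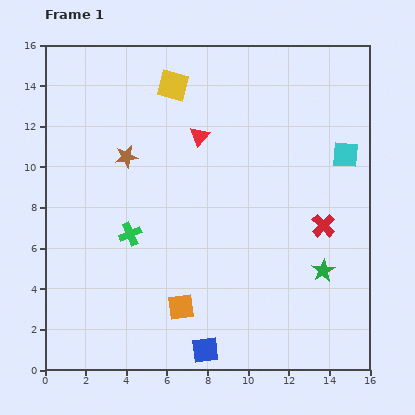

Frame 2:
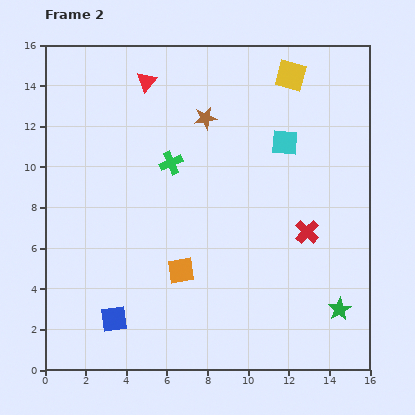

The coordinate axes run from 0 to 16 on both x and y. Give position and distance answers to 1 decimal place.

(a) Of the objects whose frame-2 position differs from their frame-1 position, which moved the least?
the red cross

(moved 0.9)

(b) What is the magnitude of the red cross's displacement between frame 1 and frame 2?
0.9

The red cross moved from (13.7, 7.1) to (12.9, 6.8), a distance of √(0.8² + 0.3²) ≈ 0.9.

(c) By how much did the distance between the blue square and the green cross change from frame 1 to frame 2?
+1.4

Distance in frame 1: 6.8. Distance in frame 2: 8.2.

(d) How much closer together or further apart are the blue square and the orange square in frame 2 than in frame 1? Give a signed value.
+1.7

Distance in frame 1: 2.4. Distance in frame 2: 4.1.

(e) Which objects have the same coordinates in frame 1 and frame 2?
none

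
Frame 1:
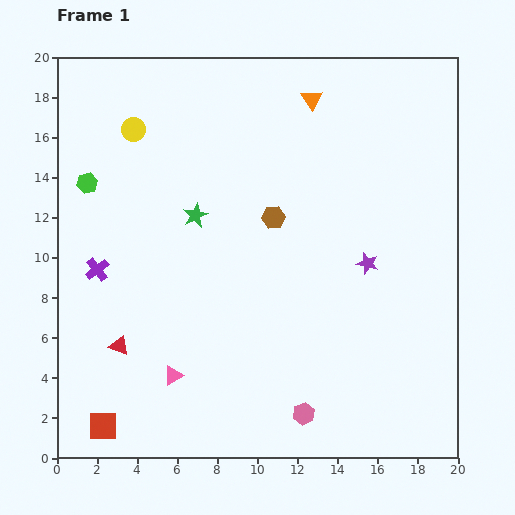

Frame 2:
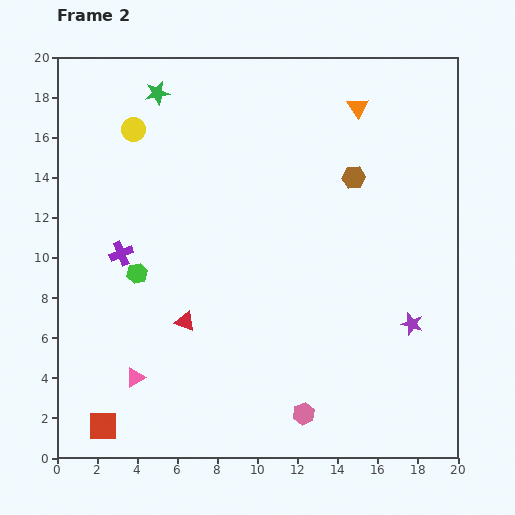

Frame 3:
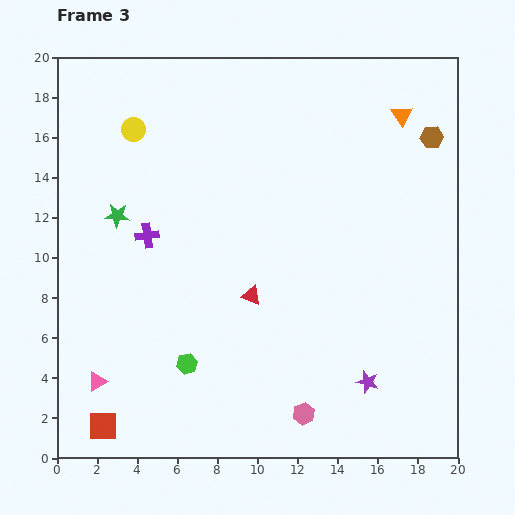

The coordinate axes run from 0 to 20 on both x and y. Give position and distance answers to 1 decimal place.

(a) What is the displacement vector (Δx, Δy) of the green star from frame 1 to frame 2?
(-1.9, 6.1)

The green star was at (6.9, 12.1) in frame 1 and (5.0, 18.2) in frame 2.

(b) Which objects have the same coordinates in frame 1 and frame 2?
the yellow circle, the pink hexagon, the red square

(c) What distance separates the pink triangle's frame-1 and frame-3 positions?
3.8

The pink triangle moved from (5.8, 4.1) to (2.0, 3.8), a distance of √(3.8² + 0.3²) ≈ 3.8.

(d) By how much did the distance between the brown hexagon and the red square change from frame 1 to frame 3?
+8.4

Distance in frame 1: 13.4. Distance in frame 3: 21.8.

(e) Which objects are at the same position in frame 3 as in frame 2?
the yellow circle, the pink hexagon, the red square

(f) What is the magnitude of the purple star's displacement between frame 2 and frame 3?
3.6

The purple star moved from (17.7, 6.7) to (15.5, 3.8), a distance of √(2.2² + 2.9²) ≈ 3.6.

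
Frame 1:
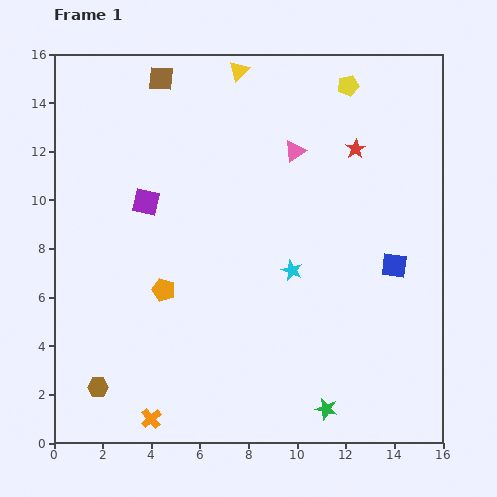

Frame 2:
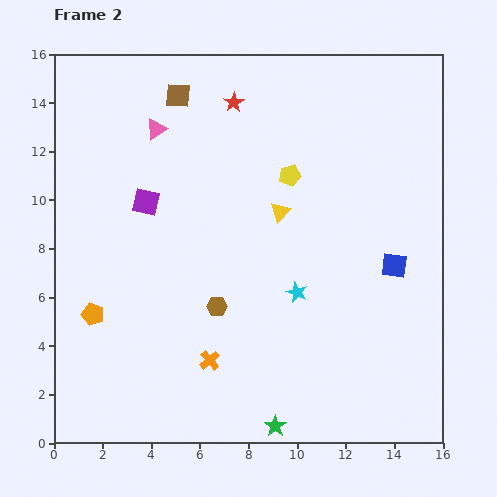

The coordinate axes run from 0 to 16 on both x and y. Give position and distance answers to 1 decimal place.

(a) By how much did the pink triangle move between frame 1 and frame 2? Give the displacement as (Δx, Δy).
(-5.7, 0.9)

The pink triangle was at (9.9, 12.0) in frame 1 and (4.2, 12.9) in frame 2.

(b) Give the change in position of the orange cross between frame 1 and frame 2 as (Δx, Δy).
(2.4, 2.4)

The orange cross was at (4.0, 1.0) in frame 1 and (6.4, 3.4) in frame 2.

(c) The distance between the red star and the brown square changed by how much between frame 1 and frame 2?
-6.2

Distance in frame 1: 8.5. Distance in frame 2: 2.3.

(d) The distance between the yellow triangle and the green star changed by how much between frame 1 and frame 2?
-5.6

Distance in frame 1: 14.4. Distance in frame 2: 8.8.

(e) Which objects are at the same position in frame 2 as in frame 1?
the purple square, the blue square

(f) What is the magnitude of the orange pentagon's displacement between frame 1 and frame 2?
3.1

The orange pentagon moved from (4.5, 6.3) to (1.6, 5.3), a distance of √(2.9² + 1.0²) ≈ 3.1.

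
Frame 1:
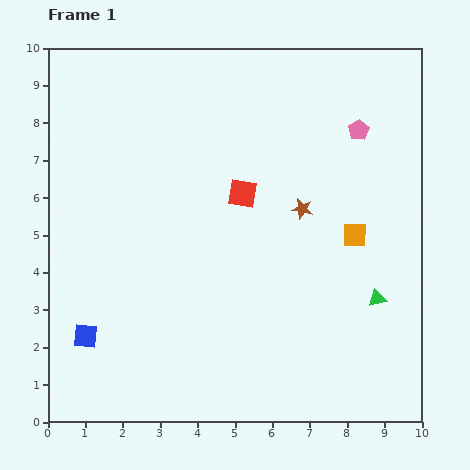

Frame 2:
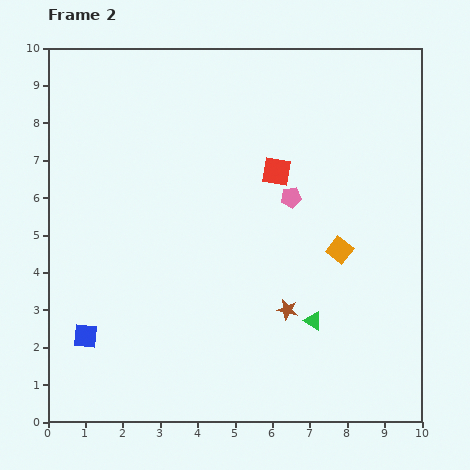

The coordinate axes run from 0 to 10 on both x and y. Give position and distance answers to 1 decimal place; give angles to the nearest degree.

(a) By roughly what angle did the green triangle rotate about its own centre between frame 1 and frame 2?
42° clockwise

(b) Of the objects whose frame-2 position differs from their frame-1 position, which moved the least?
the orange square

(moved 0.6)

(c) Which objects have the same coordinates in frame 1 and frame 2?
the blue square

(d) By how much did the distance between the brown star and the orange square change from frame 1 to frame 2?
+0.5

Distance in frame 1: 1.6. Distance in frame 2: 2.1.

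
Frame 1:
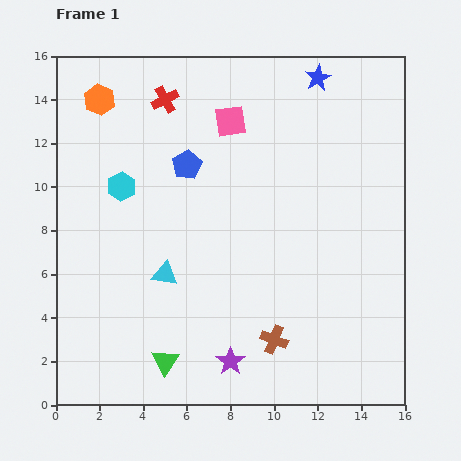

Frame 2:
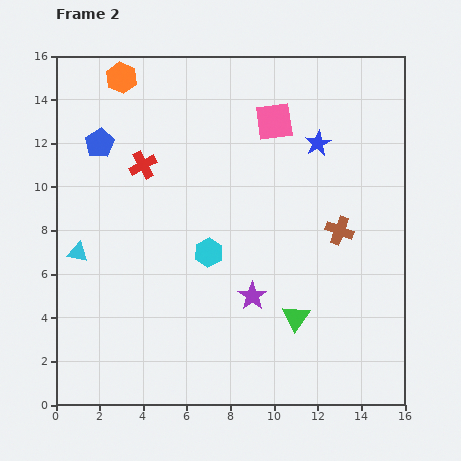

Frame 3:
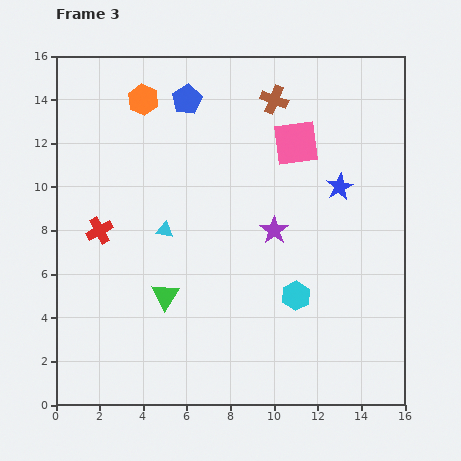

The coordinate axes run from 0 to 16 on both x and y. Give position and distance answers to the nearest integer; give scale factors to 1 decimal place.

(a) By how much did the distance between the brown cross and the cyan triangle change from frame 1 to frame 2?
+6

Distance in frame 1: 6. Distance in frame 2: 12.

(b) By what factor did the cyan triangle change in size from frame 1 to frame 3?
0.6×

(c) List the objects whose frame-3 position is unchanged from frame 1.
none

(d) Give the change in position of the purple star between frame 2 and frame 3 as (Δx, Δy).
(1, 3)

The purple star was at (9, 5) in frame 2 and (10, 8) in frame 3.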